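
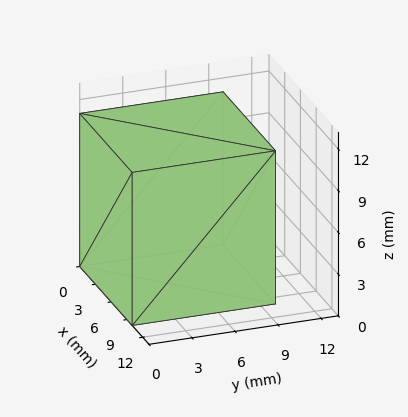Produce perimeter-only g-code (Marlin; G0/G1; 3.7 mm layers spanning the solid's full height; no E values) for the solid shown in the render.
Reading the render: the shape is a rectangular box, roughly 10 × 10 mm footprint and 11 mm tall (dimensions read to the nearest mm from the axis ticks). For the g-code, the solid's height is divided into equal slices at the stated Δz and each level perimeter traced with G1 moves after a G0 lift.

; perimeter-only toolpath
G21 ; units = mm
G90 ; absolute positioning
G28 ; home
; layer 1
G0 Z3.7
G0 X0.0 Y0.0
G1 X10.0 Y0.0
G1 X10.0 Y10.0
G1 X0.0 Y10.0
G1 X0.0 Y0.0
; layer 2
G0 Z7.3
G0 X0.0 Y0.0
G1 X10.0 Y0.0
G1 X10.0 Y10.0
G1 X0.0 Y10.0
G1 X0.0 Y0.0
; layer 3
G0 Z11.0
G0 X0.0 Y0.0
G1 X10.0 Y0.0
G1 X10.0 Y10.0
G1 X0.0 Y10.0
G1 X0.0 Y0.0
M2 ; end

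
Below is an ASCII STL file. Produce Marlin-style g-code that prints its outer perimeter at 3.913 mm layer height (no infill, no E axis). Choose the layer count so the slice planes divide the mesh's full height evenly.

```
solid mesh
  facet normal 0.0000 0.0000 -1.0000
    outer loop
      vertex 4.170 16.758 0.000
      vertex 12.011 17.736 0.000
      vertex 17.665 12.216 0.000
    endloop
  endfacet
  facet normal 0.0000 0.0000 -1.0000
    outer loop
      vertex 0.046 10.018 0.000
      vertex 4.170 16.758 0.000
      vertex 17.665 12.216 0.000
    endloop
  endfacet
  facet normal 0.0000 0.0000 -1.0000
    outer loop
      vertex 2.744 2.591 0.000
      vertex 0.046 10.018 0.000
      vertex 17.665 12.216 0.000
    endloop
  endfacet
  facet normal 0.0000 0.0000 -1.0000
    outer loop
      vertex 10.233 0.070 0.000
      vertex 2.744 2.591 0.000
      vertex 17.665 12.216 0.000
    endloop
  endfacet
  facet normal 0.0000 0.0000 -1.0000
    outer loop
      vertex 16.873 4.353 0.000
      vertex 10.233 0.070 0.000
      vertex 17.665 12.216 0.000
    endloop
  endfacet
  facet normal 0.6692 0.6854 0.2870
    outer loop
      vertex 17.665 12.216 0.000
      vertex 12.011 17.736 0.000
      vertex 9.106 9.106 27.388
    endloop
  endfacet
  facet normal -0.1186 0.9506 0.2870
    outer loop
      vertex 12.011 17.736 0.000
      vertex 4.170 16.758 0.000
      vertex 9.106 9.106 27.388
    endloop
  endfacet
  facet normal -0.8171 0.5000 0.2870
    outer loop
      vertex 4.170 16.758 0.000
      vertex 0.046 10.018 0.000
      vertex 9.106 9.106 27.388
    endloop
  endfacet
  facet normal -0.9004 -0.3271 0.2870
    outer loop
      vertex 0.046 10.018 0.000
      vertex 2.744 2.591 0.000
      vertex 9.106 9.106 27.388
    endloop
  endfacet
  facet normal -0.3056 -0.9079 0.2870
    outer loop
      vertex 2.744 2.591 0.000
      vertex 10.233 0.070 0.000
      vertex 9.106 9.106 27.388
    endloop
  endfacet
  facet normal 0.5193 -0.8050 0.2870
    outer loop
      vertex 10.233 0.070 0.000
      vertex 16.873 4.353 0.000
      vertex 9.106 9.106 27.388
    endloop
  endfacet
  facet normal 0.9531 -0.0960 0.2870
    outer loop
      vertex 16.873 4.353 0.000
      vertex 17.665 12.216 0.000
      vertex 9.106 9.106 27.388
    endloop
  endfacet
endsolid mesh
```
; perimeter-only toolpath
G21 ; units = mm
G90 ; absolute positioning
G28 ; home
; layer 1
G0 Z3.913
G0 X16.442 Y11.772
G1 X11.596 Y16.503
G1 X4.875 Y15.665
G1 X1.340 Y9.888
G1 X3.653 Y3.522
G1 X10.072 Y1.361
G1 X15.763 Y5.032
G1 X16.442 Y11.772
; layer 2
G0 Z7.825
G0 X15.220 Y11.327
G1 X11.181 Y15.270
G1 X5.580 Y14.572
G1 X2.635 Y9.757
G1 X4.562 Y4.452
G1 X9.911 Y2.652
G1 X14.654 Y5.711
G1 X15.220 Y11.327
; layer 3
G0 Z11.738
G0 X13.997 Y10.883
G1 X10.766 Y14.037
G1 X6.285 Y13.479
G1 X3.929 Y9.627
G1 X5.471 Y5.383
G1 X9.750 Y3.943
G1 X13.544 Y6.390
G1 X13.997 Y10.883
; layer 4
G0 Z15.650
G0 X12.774 Y10.439
G1 X10.351 Y12.805
G1 X6.991 Y12.385
G1 X5.223 Y9.497
G1 X6.379 Y6.314
G1 X9.589 Y5.233
G1 X12.435 Y7.069
G1 X12.774 Y10.439
; layer 5
G0 Z19.563
G0 X11.551 Y9.995
G1 X9.936 Y11.572
G1 X7.696 Y11.292
G1 X6.517 Y9.367
G1 X7.288 Y7.245
G1 X9.428 Y6.524
G1 X11.325 Y7.748
G1 X11.551 Y9.995
; layer 6
G0 Z23.475
G0 X10.329 Y9.550
G1 X9.521 Y10.339
G1 X8.401 Y10.199
G1 X7.812 Y9.236
G1 X8.197 Y8.175
G1 X9.267 Y7.815
G1 X10.216 Y8.427
G1 X10.329 Y9.550
M2 ; end

The solid is a regular 7-sided pyramid, base circumscribed radius ≈ 9.11 mm, apex at z ≈ 27.4 mm. Slicing at Δz = 3.913 mm — 7 equal slices spanning the solid's height, so layer i sits at z = i·h/7 — gives 6 non-empty perimeters. Each is a 7-segment closed polygon; G0 lifts to the layer z and rapids to the start vertex, then G1 traces the edges. The cross-section shrinks linearly with z (the slice at the apex is degenerate and omitted).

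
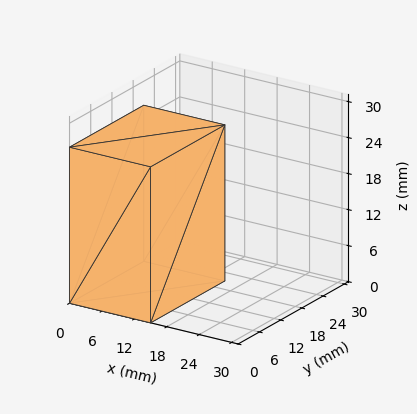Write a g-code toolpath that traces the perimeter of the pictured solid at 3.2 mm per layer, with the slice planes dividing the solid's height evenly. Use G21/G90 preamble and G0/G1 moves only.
Reading the render: the shape is a rectangular box, roughly 15 × 21 mm footprint and 26 mm tall (dimensions read to the nearest mm from the axis ticks). For the g-code, the solid's height is divided into equal slices at the stated Δz and each level perimeter traced with G1 moves after a G0 lift.

; perimeter-only toolpath
G21 ; units = mm
G90 ; absolute positioning
G28 ; home
; layer 1
G0 Z3.2
G0 X0.0 Y0.0
G1 X15.0 Y0.0
G1 X15.0 Y21.0
G1 X0.0 Y21.0
G1 X0.0 Y0.0
; layer 2
G0 Z6.5
G0 X0.0 Y0.0
G1 X15.0 Y0.0
G1 X15.0 Y21.0
G1 X0.0 Y21.0
G1 X0.0 Y0.0
; layer 3
G0 Z9.8
G0 X0.0 Y0.0
G1 X15.0 Y0.0
G1 X15.0 Y21.0
G1 X0.0 Y21.0
G1 X0.0 Y0.0
; layer 4
G0 Z13.0
G0 X0.0 Y0.0
G1 X15.0 Y0.0
G1 X15.0 Y21.0
G1 X0.0 Y21.0
G1 X0.0 Y0.0
; layer 5
G0 Z16.2
G0 X0.0 Y0.0
G1 X15.0 Y0.0
G1 X15.0 Y21.0
G1 X0.0 Y21.0
G1 X0.0 Y0.0
; layer 6
G0 Z19.5
G0 X0.0 Y0.0
G1 X15.0 Y0.0
G1 X15.0 Y21.0
G1 X0.0 Y21.0
G1 X0.0 Y0.0
; layer 7
G0 Z22.8
G0 X0.0 Y0.0
G1 X15.0 Y0.0
G1 X15.0 Y21.0
G1 X0.0 Y21.0
G1 X0.0 Y0.0
; layer 8
G0 Z26.0
G0 X0.0 Y0.0
G1 X15.0 Y0.0
G1 X15.0 Y21.0
G1 X0.0 Y21.0
G1 X0.0 Y0.0
M2 ; end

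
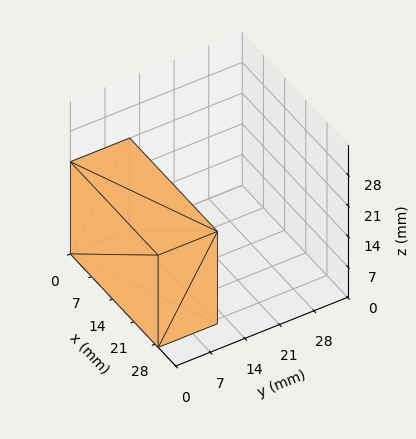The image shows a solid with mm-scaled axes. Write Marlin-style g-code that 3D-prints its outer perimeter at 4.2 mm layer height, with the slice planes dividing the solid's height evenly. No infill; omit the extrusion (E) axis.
Reading the render: the shape is a rectangular box, roughly 29 × 12 mm footprint and 21 mm tall (dimensions read to the nearest mm from the axis ticks). For the g-code, the solid's height is divided into equal slices at the stated Δz and each level perimeter traced with G1 moves after a G0 lift.

; perimeter-only toolpath
G21 ; units = mm
G90 ; absolute positioning
G28 ; home
; layer 1
G0 Z4.2
G0 X0.0 Y0.0
G1 X29.0 Y0.0
G1 X29.0 Y12.0
G1 X0.0 Y12.0
G1 X0.0 Y0.0
; layer 2
G0 Z8.4
G0 X0.0 Y0.0
G1 X29.0 Y0.0
G1 X29.0 Y12.0
G1 X0.0 Y12.0
G1 X0.0 Y0.0
; layer 3
G0 Z12.6
G0 X0.0 Y0.0
G1 X29.0 Y0.0
G1 X29.0 Y12.0
G1 X0.0 Y12.0
G1 X0.0 Y0.0
; layer 4
G0 Z16.8
G0 X0.0 Y0.0
G1 X29.0 Y0.0
G1 X29.0 Y12.0
G1 X0.0 Y12.0
G1 X0.0 Y0.0
; layer 5
G0 Z21.0
G0 X0.0 Y0.0
G1 X29.0 Y0.0
G1 X29.0 Y12.0
G1 X0.0 Y12.0
G1 X0.0 Y0.0
M2 ; end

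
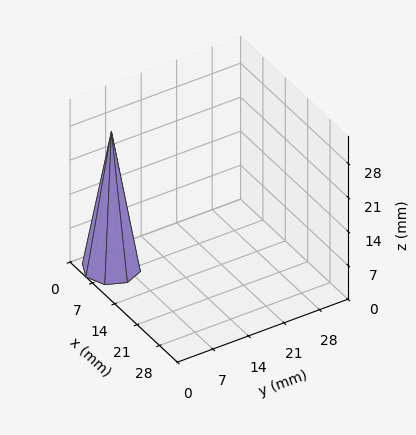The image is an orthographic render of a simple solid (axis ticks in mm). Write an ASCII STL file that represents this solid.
Reading the render: the shape is a regular 8-sided pyramid, base circumscribed radius ≈ 5 mm, apex at z ≈ 28 mm (dimensions read to the nearest mm from the axis ticks). For the STL, each face is triangulated and given an outward normal.

solid part
  facet normal 0.0000 0.0000 -1.0000
    outer loop
      vertex 5.0 10.0 0.0
      vertex 8.5 8.5 0.0
      vertex 10.0 5.0 0.0
    endloop
  endfacet
  facet normal 0.0000 0.0000 -1.0000
    outer loop
      vertex 1.5 8.5 0.0
      vertex 5.0 10.0 0.0
      vertex 10.0 5.0 0.0
    endloop
  endfacet
  facet normal 0.0000 0.0000 -1.0000
    outer loop
      vertex 0.0 5.0 0.0
      vertex 1.5 8.5 0.0
      vertex 10.0 5.0 0.0
    endloop
  endfacet
  facet normal 0.0000 0.0000 -1.0000
    outer loop
      vertex 1.5 1.5 0.0
      vertex 0.0 5.0 0.0
      vertex 10.0 5.0 0.0
    endloop
  endfacet
  facet normal 0.0000 0.0000 -1.0000
    outer loop
      vertex 5.0 0.0 0.0
      vertex 1.5 1.5 0.0
      vertex 10.0 5.0 0.0
    endloop
  endfacet
  facet normal 0.0000 0.0000 -1.0000
    outer loop
      vertex 8.5 1.5 0.0
      vertex 5.0 0.0 0.0
      vertex 10.0 5.0 0.0
    endloop
  endfacet
  facet normal 0.9070 0.3887 0.1620
    outer loop
      vertex 10.0 5.0 0.0
      vertex 8.5 8.5 0.0
      vertex 5.0 5.0 28.0
    endloop
  endfacet
  facet normal 0.3887 0.9070 0.1620
    outer loop
      vertex 8.5 8.5 0.0
      vertex 5.0 10.0 0.0
      vertex 5.0 5.0 28.0
    endloop
  endfacet
  facet normal -0.3887 0.9070 0.1620
    outer loop
      vertex 5.0 10.0 0.0
      vertex 1.5 8.5 0.0
      vertex 5.0 5.0 28.0
    endloop
  endfacet
  facet normal -0.9070 0.3887 0.1620
    outer loop
      vertex 1.5 8.5 0.0
      vertex 0.0 5.0 0.0
      vertex 5.0 5.0 28.0
    endloop
  endfacet
  facet normal -0.9070 -0.3887 0.1620
    outer loop
      vertex 0.0 5.0 0.0
      vertex 1.5 1.5 0.0
      vertex 5.0 5.0 28.0
    endloop
  endfacet
  facet normal -0.3887 -0.9070 0.1620
    outer loop
      vertex 1.5 1.5 0.0
      vertex 5.0 0.0 0.0
      vertex 5.0 5.0 28.0
    endloop
  endfacet
  facet normal 0.3887 -0.9070 0.1620
    outer loop
      vertex 5.0 0.0 0.0
      vertex 8.5 1.5 0.0
      vertex 5.0 5.0 28.0
    endloop
  endfacet
  facet normal 0.9070 -0.3887 0.1620
    outer loop
      vertex 8.5 1.5 0.0
      vertex 10.0 5.0 0.0
      vertex 5.0 5.0 28.0
    endloop
  endfacet
endsolid part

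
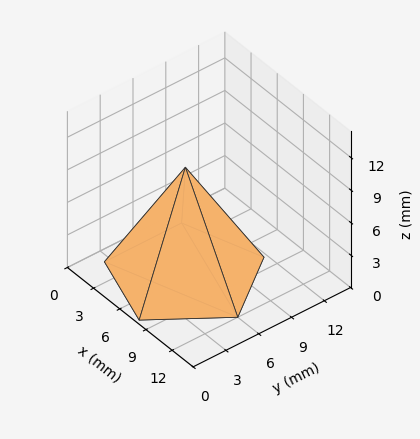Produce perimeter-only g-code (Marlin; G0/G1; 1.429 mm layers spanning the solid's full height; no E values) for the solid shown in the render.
Reading the render: the shape is a regular 5-sided pyramid, base circumscribed radius ≈ 6 mm, apex at z ≈ 10 mm (dimensions read to the nearest mm from the axis ticks). For the g-code, the solid's height is divided into equal slices at the stated Δz and each level perimeter traced with G1 moves after a G0 lift.

; perimeter-only toolpath
G21 ; units = mm
G90 ; absolute positioning
G28 ; home
; layer 1
G0 Z1.429
G0 X11.143 Y6.000
G1 X7.589 Y10.891
G1 X1.839 Y9.023
G1 X1.839 Y2.977
G1 X7.589 Y1.109
G1 X11.143 Y6.000
; layer 2
G0 Z2.857
G0 X10.286 Y6.000
G1 X7.324 Y10.076
G1 X2.533 Y8.519
G1 X2.533 Y3.481
G1 X7.324 Y1.924
G1 X10.286 Y6.000
; layer 3
G0 Z4.286
G0 X9.429 Y6.000
G1 X7.059 Y9.261
G1 X3.226 Y8.015
G1 X3.226 Y3.985
G1 X7.059 Y2.739
G1 X9.429 Y6.000
; layer 4
G0 Z5.714
G0 X8.571 Y6.000
G1 X6.795 Y8.445
G1 X3.920 Y7.512
G1 X3.920 Y4.488
G1 X6.795 Y3.555
G1 X8.571 Y6.000
; layer 5
G0 Z7.143
G0 X7.714 Y6.000
G1 X6.530 Y7.630
G1 X4.613 Y7.008
G1 X4.613 Y4.992
G1 X6.530 Y4.370
G1 X7.714 Y6.000
; layer 6
G0 Z8.571
G0 X6.857 Y6.000
G1 X6.265 Y6.815
G1 X5.307 Y6.504
G1 X5.307 Y5.496
G1 X6.265 Y5.185
G1 X6.857 Y6.000
M2 ; end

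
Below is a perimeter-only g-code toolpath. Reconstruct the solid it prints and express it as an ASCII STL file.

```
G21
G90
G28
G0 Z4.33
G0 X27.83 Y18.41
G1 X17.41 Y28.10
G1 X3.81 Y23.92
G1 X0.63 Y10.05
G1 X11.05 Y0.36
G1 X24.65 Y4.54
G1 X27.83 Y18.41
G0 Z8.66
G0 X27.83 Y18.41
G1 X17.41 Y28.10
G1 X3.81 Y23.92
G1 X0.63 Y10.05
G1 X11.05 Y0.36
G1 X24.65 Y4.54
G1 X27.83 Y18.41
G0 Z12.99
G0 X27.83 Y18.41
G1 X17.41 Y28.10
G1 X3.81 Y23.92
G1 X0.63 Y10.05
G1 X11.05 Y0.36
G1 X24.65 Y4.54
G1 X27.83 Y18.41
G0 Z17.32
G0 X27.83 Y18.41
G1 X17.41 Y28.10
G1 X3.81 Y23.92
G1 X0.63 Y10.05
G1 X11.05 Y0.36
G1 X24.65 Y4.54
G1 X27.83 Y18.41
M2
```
solid part
  facet normal 0.0000 0.0000 -1.0000
    outer loop
      vertex 3.81 23.92 0.00
      vertex 17.41 28.10 0.00
      vertex 27.83 18.41 0.00
    endloop
  endfacet
  facet normal 0.0000 0.0000 -1.0000
    outer loop
      vertex 0.63 10.05 0.00
      vertex 3.81 23.92 0.00
      vertex 27.83 18.41 0.00
    endloop
  endfacet
  facet normal 0.0000 0.0000 -1.0000
    outer loop
      vertex 11.05 0.36 0.00
      vertex 0.63 10.05 0.00
      vertex 27.83 18.41 0.00
    endloop
  endfacet
  facet normal 0.0000 0.0000 -1.0000
    outer loop
      vertex 24.65 4.54 0.00
      vertex 11.05 0.36 0.00
      vertex 27.83 18.41 0.00
    endloop
  endfacet
  facet normal 0.0000 0.0000 1.0000
    outer loop
      vertex 27.83 18.41 17.32
      vertex 17.41 28.10 17.32
      vertex 3.81 23.92 17.32
    endloop
  endfacet
  facet normal 0.0000 0.0000 1.0000
    outer loop
      vertex 27.83 18.41 17.32
      vertex 3.81 23.92 17.32
      vertex 0.63 10.05 17.32
    endloop
  endfacet
  facet normal 0.0000 0.0000 1.0000
    outer loop
      vertex 27.83 18.41 17.32
      vertex 0.63 10.05 17.32
      vertex 11.05 0.36 17.32
    endloop
  endfacet
  facet normal 0.0000 0.0000 1.0000
    outer loop
      vertex 27.83 18.41 17.32
      vertex 11.05 0.36 17.32
      vertex 24.65 4.54 17.32
    endloop
  endfacet
  facet normal 0.6810 0.7323 0.0000
    outer loop
      vertex 27.83 18.41 0.00
      vertex 17.41 28.10 0.00
      vertex 17.41 28.10 17.32
    endloop
  endfacet
  facet normal 0.6810 0.7323 0.0000
    outer loop
      vertex 27.83 18.41 0.00
      vertex 17.41 28.10 17.32
      vertex 27.83 18.41 17.32
    endloop
  endfacet
  facet normal -0.2938 0.9559 0.0000
    outer loop
      vertex 17.41 28.10 0.00
      vertex 3.81 23.92 0.00
      vertex 3.81 23.92 17.32
    endloop
  endfacet
  facet normal -0.2938 0.9559 0.0000
    outer loop
      vertex 17.41 28.10 0.00
      vertex 3.81 23.92 17.32
      vertex 17.41 28.10 17.32
    endloop
  endfacet
  facet normal -0.9747 0.2235 0.0000
    outer loop
      vertex 3.81 23.92 0.00
      vertex 0.63 10.05 0.00
      vertex 0.63 10.05 17.32
    endloop
  endfacet
  facet normal -0.9747 0.2235 0.0000
    outer loop
      vertex 3.81 23.92 0.00
      vertex 0.63 10.05 17.32
      vertex 3.81 23.92 17.32
    endloop
  endfacet
  facet normal -0.6810 -0.7323 0.0000
    outer loop
      vertex 0.63 10.05 0.00
      vertex 11.05 0.36 0.00
      vertex 11.05 0.36 17.32
    endloop
  endfacet
  facet normal -0.6810 -0.7323 0.0000
    outer loop
      vertex 0.63 10.05 0.00
      vertex 11.05 0.36 17.32
      vertex 0.63 10.05 17.32
    endloop
  endfacet
  facet normal 0.2938 -0.9559 0.0000
    outer loop
      vertex 11.05 0.36 0.00
      vertex 24.65 4.54 0.00
      vertex 24.65 4.54 17.32
    endloop
  endfacet
  facet normal 0.2938 -0.9559 0.0000
    outer loop
      vertex 11.05 0.36 0.00
      vertex 24.65 4.54 17.32
      vertex 11.05 0.36 17.32
    endloop
  endfacet
  facet normal 0.9747 -0.2235 0.0000
    outer loop
      vertex 24.65 4.54 0.00
      vertex 27.83 18.41 0.00
      vertex 27.83 18.41 17.32
    endloop
  endfacet
  facet normal 0.9747 -0.2235 0.0000
    outer loop
      vertex 24.65 4.54 0.00
      vertex 27.83 18.41 17.32
      vertex 24.65 4.54 17.32
    endloop
  endfacet
endsolid part

The G0 Z moves step by Δz≈4.33 mm. Every layer's G1 loop is the same polygon, so the solid is a straight extrusion of it from z=0 to z≈17.3. Closing with flat bottom and top caps and triangulating gives 20 facets — a regular 6-sided prism (a cylinder approximated with 6 flat sides), circumscribed radius ≈ 14.2 mm, height ≈ 17.3 mm.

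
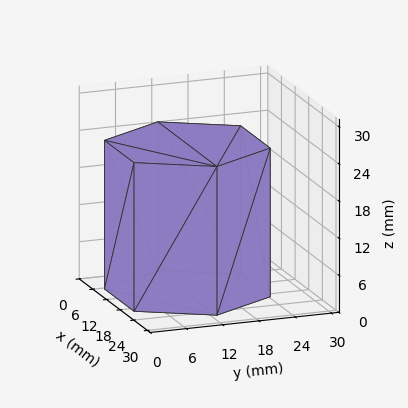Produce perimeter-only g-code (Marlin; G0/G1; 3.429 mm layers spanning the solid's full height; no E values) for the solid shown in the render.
Reading the render: the shape is a regular 6-sided prism (a cylinder approximated with 6 flat sides), circumscribed radius ≈ 13 mm, height ≈ 24 mm (dimensions read to the nearest mm from the axis ticks). For the g-code, the solid's height is divided into equal slices at the stated Δz and each level perimeter traced with G1 moves after a G0 lift.

; perimeter-only toolpath
G21 ; units = mm
G90 ; absolute positioning
G28 ; home
; layer 1
G0 Z3.429
G0 X26.000 Y13.000
G1 X19.500 Y24.258
G1 X6.500 Y24.258
G1 X0.000 Y13.000
G1 X6.500 Y1.742
G1 X19.500 Y1.742
G1 X26.000 Y13.000
; layer 2
G0 Z6.857
G0 X26.000 Y13.000
G1 X19.500 Y24.258
G1 X6.500 Y24.258
G1 X0.000 Y13.000
G1 X6.500 Y1.742
G1 X19.500 Y1.742
G1 X26.000 Y13.000
; layer 3
G0 Z10.286
G0 X26.000 Y13.000
G1 X19.500 Y24.258
G1 X6.500 Y24.258
G1 X0.000 Y13.000
G1 X6.500 Y1.742
G1 X19.500 Y1.742
G1 X26.000 Y13.000
; layer 4
G0 Z13.714
G0 X26.000 Y13.000
G1 X19.500 Y24.258
G1 X6.500 Y24.258
G1 X0.000 Y13.000
G1 X6.500 Y1.742
G1 X19.500 Y1.742
G1 X26.000 Y13.000
; layer 5
G0 Z17.143
G0 X26.000 Y13.000
G1 X19.500 Y24.258
G1 X6.500 Y24.258
G1 X0.000 Y13.000
G1 X6.500 Y1.742
G1 X19.500 Y1.742
G1 X26.000 Y13.000
; layer 6
G0 Z20.571
G0 X26.000 Y13.000
G1 X19.500 Y24.258
G1 X6.500 Y24.258
G1 X0.000 Y13.000
G1 X6.500 Y1.742
G1 X19.500 Y1.742
G1 X26.000 Y13.000
; layer 7
G0 Z24.000
G0 X26.000 Y13.000
G1 X19.500 Y24.258
G1 X6.500 Y24.258
G1 X0.000 Y13.000
G1 X6.500 Y1.742
G1 X19.500 Y1.742
G1 X26.000 Y13.000
M2 ; end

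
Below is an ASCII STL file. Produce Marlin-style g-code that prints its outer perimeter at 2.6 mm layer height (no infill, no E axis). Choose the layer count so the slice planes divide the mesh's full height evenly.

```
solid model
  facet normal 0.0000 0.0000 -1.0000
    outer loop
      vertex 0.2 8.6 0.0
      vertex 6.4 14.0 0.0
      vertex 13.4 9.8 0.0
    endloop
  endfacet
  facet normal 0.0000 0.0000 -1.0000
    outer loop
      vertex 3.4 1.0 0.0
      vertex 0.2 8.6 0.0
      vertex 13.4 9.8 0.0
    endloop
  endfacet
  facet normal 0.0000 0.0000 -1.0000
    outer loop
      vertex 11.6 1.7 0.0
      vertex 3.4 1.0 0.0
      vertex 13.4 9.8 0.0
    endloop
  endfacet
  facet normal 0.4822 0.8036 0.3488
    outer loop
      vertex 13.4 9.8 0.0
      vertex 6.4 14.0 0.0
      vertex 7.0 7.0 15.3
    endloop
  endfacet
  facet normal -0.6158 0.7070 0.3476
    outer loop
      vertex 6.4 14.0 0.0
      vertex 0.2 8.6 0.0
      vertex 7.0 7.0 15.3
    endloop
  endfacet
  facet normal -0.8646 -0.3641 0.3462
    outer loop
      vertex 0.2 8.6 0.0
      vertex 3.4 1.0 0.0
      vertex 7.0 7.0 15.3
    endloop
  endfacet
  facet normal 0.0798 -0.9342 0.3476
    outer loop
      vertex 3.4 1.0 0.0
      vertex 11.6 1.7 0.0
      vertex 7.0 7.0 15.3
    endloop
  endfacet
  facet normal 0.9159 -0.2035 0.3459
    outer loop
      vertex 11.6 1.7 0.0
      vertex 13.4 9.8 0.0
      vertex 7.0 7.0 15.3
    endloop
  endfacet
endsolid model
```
; perimeter-only toolpath
G21 ; units = mm
G90 ; absolute positioning
G28 ; home
; layer 1
G0 Z2.6
G0 X12.3 Y9.3
G1 X6.5 Y12.8
G1 X1.3 Y8.3
G1 X4.0 Y2.0
G1 X10.8 Y2.6
G1 X12.3 Y9.3
; layer 2
G0 Z5.1
G0 X11.3 Y8.9
G1 X6.6 Y11.7
G1 X2.5 Y8.1
G1 X4.6 Y3.0
G1 X10.1 Y3.5
G1 X11.3 Y8.9
; layer 3
G0 Z7.7
G0 X10.2 Y8.4
G1 X6.7 Y10.5
G1 X3.6 Y7.8
G1 X5.2 Y4.0
G1 X9.3 Y4.3
G1 X10.2 Y8.4
; layer 4
G0 Z10.2
G0 X9.1 Y7.9
G1 X6.8 Y9.3
G1 X4.7 Y7.5
G1 X5.8 Y5.0
G1 X8.5 Y5.2
G1 X9.1 Y7.9
; layer 5
G0 Z12.8
G0 X8.1 Y7.5
G1 X6.9 Y8.2
G1 X5.9 Y7.3
G1 X6.4 Y6.0
G1 X7.8 Y6.1
G1 X8.1 Y7.5
M2 ; end

The solid is a regular 5-sided pyramid, base circumscribed radius ≈ 7 mm, apex at z ≈ 15.3 mm. Slicing at Δz = 2.6 mm — 6 equal slices spanning the solid's height, so layer i sits at z = i·h/6 — gives 5 non-empty perimeters. Each is a 5-segment closed polygon; G0 lifts to the layer z and rapids to the start vertex, then G1 traces the edges. The cross-section shrinks linearly with z (the slice at the apex is degenerate and omitted).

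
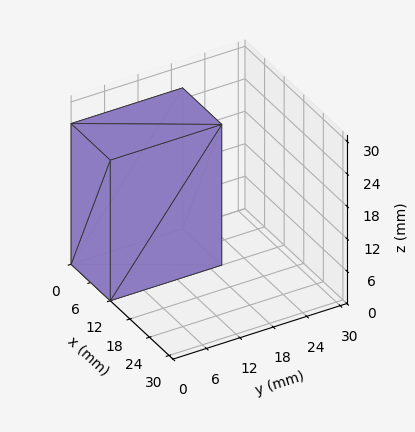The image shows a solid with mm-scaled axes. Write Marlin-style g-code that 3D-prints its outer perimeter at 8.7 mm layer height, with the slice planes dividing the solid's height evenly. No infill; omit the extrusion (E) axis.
Reading the render: the shape is a rectangular box, roughly 12 × 20 mm footprint and 26 mm tall (dimensions read to the nearest mm from the axis ticks). For the g-code, the solid's height is divided into equal slices at the stated Δz and each level perimeter traced with G1 moves after a G0 lift.

; perimeter-only toolpath
G21 ; units = mm
G90 ; absolute positioning
G28 ; home
; layer 1
G0 Z8.7
G0 X0.0 Y0.0
G1 X12.0 Y0.0
G1 X12.0 Y20.0
G1 X0.0 Y20.0
G1 X0.0 Y0.0
; layer 2
G0 Z17.3
G0 X0.0 Y0.0
G1 X12.0 Y0.0
G1 X12.0 Y20.0
G1 X0.0 Y20.0
G1 X0.0 Y0.0
; layer 3
G0 Z26.0
G0 X0.0 Y0.0
G1 X12.0 Y0.0
G1 X12.0 Y20.0
G1 X0.0 Y20.0
G1 X0.0 Y0.0
M2 ; end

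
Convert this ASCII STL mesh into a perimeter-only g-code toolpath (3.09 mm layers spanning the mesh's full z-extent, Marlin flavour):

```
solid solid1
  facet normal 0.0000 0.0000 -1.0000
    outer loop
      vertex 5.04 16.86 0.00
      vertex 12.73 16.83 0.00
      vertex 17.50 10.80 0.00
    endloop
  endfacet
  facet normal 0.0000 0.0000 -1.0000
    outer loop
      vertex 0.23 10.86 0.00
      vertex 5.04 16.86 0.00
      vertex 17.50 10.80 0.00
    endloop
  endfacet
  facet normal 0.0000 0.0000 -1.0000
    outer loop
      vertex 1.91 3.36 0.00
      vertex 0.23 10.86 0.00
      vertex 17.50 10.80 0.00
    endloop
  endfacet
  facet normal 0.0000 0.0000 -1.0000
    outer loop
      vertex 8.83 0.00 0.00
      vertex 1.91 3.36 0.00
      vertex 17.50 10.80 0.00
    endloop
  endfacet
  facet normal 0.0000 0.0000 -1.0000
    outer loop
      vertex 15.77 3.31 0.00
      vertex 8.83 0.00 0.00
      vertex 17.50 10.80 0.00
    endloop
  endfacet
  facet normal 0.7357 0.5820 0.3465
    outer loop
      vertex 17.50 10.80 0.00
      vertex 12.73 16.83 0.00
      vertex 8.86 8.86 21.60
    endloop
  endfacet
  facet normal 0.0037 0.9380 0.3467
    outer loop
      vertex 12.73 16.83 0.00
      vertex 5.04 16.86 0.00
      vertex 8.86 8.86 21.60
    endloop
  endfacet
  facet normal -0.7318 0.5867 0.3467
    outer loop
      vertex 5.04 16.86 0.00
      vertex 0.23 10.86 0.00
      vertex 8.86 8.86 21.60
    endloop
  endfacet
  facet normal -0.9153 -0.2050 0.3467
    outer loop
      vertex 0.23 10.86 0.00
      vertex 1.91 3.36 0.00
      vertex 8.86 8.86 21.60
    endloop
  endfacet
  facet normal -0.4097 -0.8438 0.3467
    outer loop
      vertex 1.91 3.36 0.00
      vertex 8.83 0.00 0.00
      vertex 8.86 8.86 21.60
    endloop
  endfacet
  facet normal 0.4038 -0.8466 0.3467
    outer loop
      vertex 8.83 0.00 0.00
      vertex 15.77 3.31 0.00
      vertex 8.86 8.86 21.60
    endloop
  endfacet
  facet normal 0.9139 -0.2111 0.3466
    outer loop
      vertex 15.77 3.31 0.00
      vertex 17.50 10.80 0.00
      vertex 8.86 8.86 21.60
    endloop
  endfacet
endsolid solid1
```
; perimeter-only toolpath
G21 ; units = mm
G90 ; absolute positioning
G28 ; home
; layer 1
G0 Z3.09
G0 X16.27 Y10.52
G1 X12.18 Y15.69
G1 X5.59 Y15.72
G1 X1.46 Y10.57
G1 X2.90 Y4.15
G1 X8.83 Y1.27
G1 X14.78 Y4.10
G1 X16.27 Y10.52
; layer 2
G0 Z6.17
G0 X15.03 Y10.25
G1 X11.62 Y14.55
G1 X6.13 Y14.57
G1 X2.70 Y10.29
G1 X3.90 Y4.93
G1 X8.84 Y2.53
G1 X13.80 Y4.90
G1 X15.03 Y10.25
; layer 3
G0 Z9.26
G0 X13.80 Y9.97
G1 X11.07 Y13.41
G1 X6.68 Y13.43
G1 X3.93 Y10.00
G1 X4.89 Y5.72
G1 X8.84 Y3.80
G1 X12.81 Y5.69
G1 X13.80 Y9.97
; layer 4
G0 Z12.34
G0 X12.56 Y9.69
G1 X10.52 Y12.28
G1 X7.22 Y12.29
G1 X5.16 Y9.72
G1 X5.88 Y6.50
G1 X8.85 Y5.06
G1 X11.82 Y6.48
G1 X12.56 Y9.69
; layer 5
G0 Z15.43
G0 X11.33 Y9.41
G1 X9.97 Y11.14
G1 X7.77 Y11.15
G1 X6.39 Y9.43
G1 X6.87 Y7.29
G1 X8.85 Y6.33
G1 X10.83 Y7.27
G1 X11.33 Y9.41
; layer 6
G0 Z18.51
G0 X10.09 Y9.14
G1 X9.41 Y10.00
G1 X8.31 Y10.00
G1 X7.63 Y9.15
G1 X7.87 Y8.07
G1 X8.86 Y7.59
G1 X9.85 Y8.07
G1 X10.09 Y9.14
M2 ; end

The solid is a regular 7-sided pyramid, base circumscribed radius ≈ 8.86 mm, apex at z ≈ 21.6 mm. Slicing at Δz = 3.09 mm — 7 equal slices spanning the solid's height, so layer i sits at z = i·h/7 — gives 6 non-empty perimeters. Each is a 7-segment closed polygon; G0 lifts to the layer z and rapids to the start vertex, then G1 traces the edges. The cross-section shrinks linearly with z (the slice at the apex is degenerate and omitted).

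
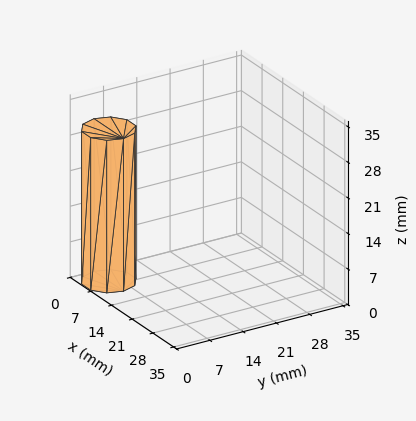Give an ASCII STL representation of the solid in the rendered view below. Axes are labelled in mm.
Reading the render: the shape is a regular 10-sided prism (a cylinder approximated with 10 flat sides), circumscribed radius ≈ 5 mm, height ≈ 30 mm (dimensions read to the nearest mm from the axis ticks). For the STL, each face is triangulated and given an outward normal.

solid part
  facet normal 0.0000 0.0000 -1.0000
    outer loop
      vertex 6.545 9.755 0.000
      vertex 9.045 7.939 0.000
      vertex 10.000 5.000 0.000
    endloop
  endfacet
  facet normal 0.0000 0.0000 -1.0000
    outer loop
      vertex 3.455 9.755 0.000
      vertex 6.545 9.755 0.000
      vertex 10.000 5.000 0.000
    endloop
  endfacet
  facet normal 0.0000 0.0000 -1.0000
    outer loop
      vertex 0.955 7.939 0.000
      vertex 3.455 9.755 0.000
      vertex 10.000 5.000 0.000
    endloop
  endfacet
  facet normal 0.0000 0.0000 -1.0000
    outer loop
      vertex 0.000 5.000 0.000
      vertex 0.955 7.939 0.000
      vertex 10.000 5.000 0.000
    endloop
  endfacet
  facet normal 0.0000 0.0000 -1.0000
    outer loop
      vertex 0.955 2.061 0.000
      vertex 0.000 5.000 0.000
      vertex 10.000 5.000 0.000
    endloop
  endfacet
  facet normal 0.0000 0.0000 -1.0000
    outer loop
      vertex 3.455 0.245 0.000
      vertex 0.955 2.061 0.000
      vertex 10.000 5.000 0.000
    endloop
  endfacet
  facet normal 0.0000 0.0000 -1.0000
    outer loop
      vertex 6.545 0.245 0.000
      vertex 3.455 0.245 0.000
      vertex 10.000 5.000 0.000
    endloop
  endfacet
  facet normal 0.0000 0.0000 -1.0000
    outer loop
      vertex 9.045 2.061 0.000
      vertex 6.545 0.245 0.000
      vertex 10.000 5.000 0.000
    endloop
  endfacet
  facet normal 0.0000 0.0000 1.0000
    outer loop
      vertex 10.000 5.000 30.000
      vertex 9.045 7.939 30.000
      vertex 6.545 9.755 30.000
    endloop
  endfacet
  facet normal 0.0000 0.0000 1.0000
    outer loop
      vertex 10.000 5.000 30.000
      vertex 6.545 9.755 30.000
      vertex 3.455 9.755 30.000
    endloop
  endfacet
  facet normal 0.0000 0.0000 1.0000
    outer loop
      vertex 10.000 5.000 30.000
      vertex 3.455 9.755 30.000
      vertex 0.955 7.939 30.000
    endloop
  endfacet
  facet normal 0.0000 0.0000 1.0000
    outer loop
      vertex 10.000 5.000 30.000
      vertex 0.955 7.939 30.000
      vertex 0.000 5.000 30.000
    endloop
  endfacet
  facet normal 0.0000 0.0000 1.0000
    outer loop
      vertex 10.000 5.000 30.000
      vertex 0.000 5.000 30.000
      vertex 0.955 2.061 30.000
    endloop
  endfacet
  facet normal 0.0000 0.0000 1.0000
    outer loop
      vertex 10.000 5.000 30.000
      vertex 0.955 2.061 30.000
      vertex 3.455 0.245 30.000
    endloop
  endfacet
  facet normal 0.0000 0.0000 1.0000
    outer loop
      vertex 10.000 5.000 30.000
      vertex 3.455 0.245 30.000
      vertex 6.545 0.245 30.000
    endloop
  endfacet
  facet normal 0.0000 0.0000 1.0000
    outer loop
      vertex 10.000 5.000 30.000
      vertex 6.545 0.245 30.000
      vertex 9.045 2.061 30.000
    endloop
  endfacet
  facet normal 0.9511 0.3090 0.0000
    outer loop
      vertex 10.000 5.000 0.000
      vertex 9.045 7.939 0.000
      vertex 9.045 7.939 30.000
    endloop
  endfacet
  facet normal 0.9511 0.3090 0.0000
    outer loop
      vertex 10.000 5.000 0.000
      vertex 9.045 7.939 30.000
      vertex 10.000 5.000 30.000
    endloop
  endfacet
  facet normal 0.5877 0.8091 0.0000
    outer loop
      vertex 9.045 7.939 0.000
      vertex 6.545 9.755 0.000
      vertex 6.545 9.755 30.000
    endloop
  endfacet
  facet normal 0.5877 0.8091 0.0000
    outer loop
      vertex 9.045 7.939 0.000
      vertex 6.545 9.755 30.000
      vertex 9.045 7.939 30.000
    endloop
  endfacet
  facet normal 0.0000 1.0000 0.0000
    outer loop
      vertex 6.545 9.755 0.000
      vertex 3.455 9.755 0.000
      vertex 3.455 9.755 30.000
    endloop
  endfacet
  facet normal 0.0000 1.0000 0.0000
    outer loop
      vertex 6.545 9.755 0.000
      vertex 3.455 9.755 30.000
      vertex 6.545 9.755 30.000
    endloop
  endfacet
  facet normal -0.5877 0.8091 0.0000
    outer loop
      vertex 3.455 9.755 0.000
      vertex 0.955 7.939 0.000
      vertex 0.955 7.939 30.000
    endloop
  endfacet
  facet normal -0.5877 0.8091 0.0000
    outer loop
      vertex 3.455 9.755 0.000
      vertex 0.955 7.939 30.000
      vertex 3.455 9.755 30.000
    endloop
  endfacet
  facet normal -0.9511 0.3090 0.0000
    outer loop
      vertex 0.955 7.939 0.000
      vertex 0.000 5.000 0.000
      vertex 0.000 5.000 30.000
    endloop
  endfacet
  facet normal -0.9511 0.3090 0.0000
    outer loop
      vertex 0.955 7.939 0.000
      vertex 0.000 5.000 30.000
      vertex 0.955 7.939 30.000
    endloop
  endfacet
  facet normal -0.9511 -0.3090 0.0000
    outer loop
      vertex 0.000 5.000 0.000
      vertex 0.955 2.061 0.000
      vertex 0.955 2.061 30.000
    endloop
  endfacet
  facet normal -0.9511 -0.3090 0.0000
    outer loop
      vertex 0.000 5.000 0.000
      vertex 0.955 2.061 30.000
      vertex 0.000 5.000 30.000
    endloop
  endfacet
  facet normal -0.5877 -0.8091 0.0000
    outer loop
      vertex 0.955 2.061 0.000
      vertex 3.455 0.245 0.000
      vertex 3.455 0.245 30.000
    endloop
  endfacet
  facet normal -0.5877 -0.8091 0.0000
    outer loop
      vertex 0.955 2.061 0.000
      vertex 3.455 0.245 30.000
      vertex 0.955 2.061 30.000
    endloop
  endfacet
  facet normal 0.0000 -1.0000 0.0000
    outer loop
      vertex 3.455 0.245 0.000
      vertex 6.545 0.245 0.000
      vertex 6.545 0.245 30.000
    endloop
  endfacet
  facet normal 0.0000 -1.0000 0.0000
    outer loop
      vertex 3.455 0.245 0.000
      vertex 6.545 0.245 30.000
      vertex 3.455 0.245 30.000
    endloop
  endfacet
  facet normal 0.5877 -0.8091 0.0000
    outer loop
      vertex 6.545 0.245 0.000
      vertex 9.045 2.061 0.000
      vertex 9.045 2.061 30.000
    endloop
  endfacet
  facet normal 0.5877 -0.8091 0.0000
    outer loop
      vertex 6.545 0.245 0.000
      vertex 9.045 2.061 30.000
      vertex 6.545 0.245 30.000
    endloop
  endfacet
  facet normal 0.9511 -0.3090 0.0000
    outer loop
      vertex 9.045 2.061 0.000
      vertex 10.000 5.000 0.000
      vertex 10.000 5.000 30.000
    endloop
  endfacet
  facet normal 0.9511 -0.3090 0.0000
    outer loop
      vertex 9.045 2.061 0.000
      vertex 10.000 5.000 30.000
      vertex 9.045 2.061 30.000
    endloop
  endfacet
endsolid part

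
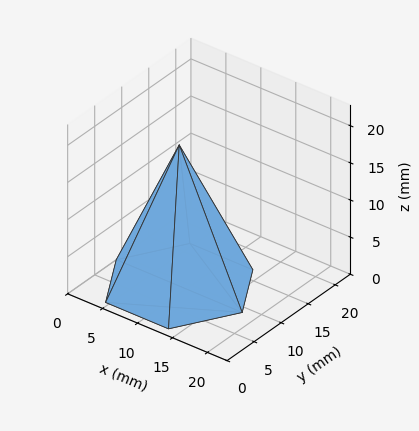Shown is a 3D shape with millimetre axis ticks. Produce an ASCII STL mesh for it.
Reading the render: the shape is a regular 6-sided pyramid, base circumscribed radius ≈ 9 mm, apex at z ≈ 19 mm (dimensions read to the nearest mm from the axis ticks). For the STL, each face is triangulated and given an outward normal.

solid part
  facet normal 0.0000 0.0000 -1.0000
    outer loop
      vertex 4.500 16.794 0.000
      vertex 13.500 16.794 0.000
      vertex 18.000 9.000 0.000
    endloop
  endfacet
  facet normal 0.0000 0.0000 -1.0000
    outer loop
      vertex 0.000 9.000 0.000
      vertex 4.500 16.794 0.000
      vertex 18.000 9.000 0.000
    endloop
  endfacet
  facet normal 0.0000 0.0000 -1.0000
    outer loop
      vertex 4.500 1.206 0.000
      vertex 0.000 9.000 0.000
      vertex 18.000 9.000 0.000
    endloop
  endfacet
  facet normal 0.0000 0.0000 -1.0000
    outer loop
      vertex 13.500 1.206 0.000
      vertex 4.500 1.206 0.000
      vertex 18.000 9.000 0.000
    endloop
  endfacet
  facet normal 0.8012 0.4626 0.3795
    outer loop
      vertex 18.000 9.000 0.000
      vertex 13.500 16.794 0.000
      vertex 9.000 9.000 19.000
    endloop
  endfacet
  facet normal 0.0000 0.9252 0.3795
    outer loop
      vertex 13.500 16.794 0.000
      vertex 4.500 16.794 0.000
      vertex 9.000 9.000 19.000
    endloop
  endfacet
  facet normal -0.8012 0.4626 0.3795
    outer loop
      vertex 4.500 16.794 0.000
      vertex 0.000 9.000 0.000
      vertex 9.000 9.000 19.000
    endloop
  endfacet
  facet normal -0.8012 -0.4626 0.3795
    outer loop
      vertex 0.000 9.000 0.000
      vertex 4.500 1.206 0.000
      vertex 9.000 9.000 19.000
    endloop
  endfacet
  facet normal 0.0000 -0.9252 0.3795
    outer loop
      vertex 4.500 1.206 0.000
      vertex 13.500 1.206 0.000
      vertex 9.000 9.000 19.000
    endloop
  endfacet
  facet normal 0.8012 -0.4626 0.3795
    outer loop
      vertex 13.500 1.206 0.000
      vertex 18.000 9.000 0.000
      vertex 9.000 9.000 19.000
    endloop
  endfacet
endsolid part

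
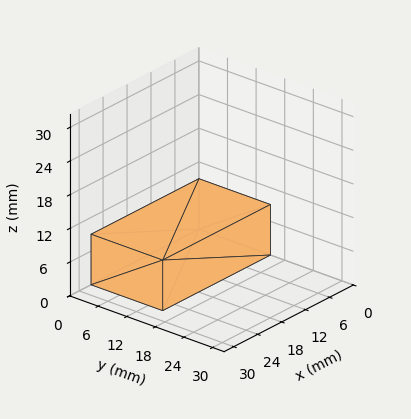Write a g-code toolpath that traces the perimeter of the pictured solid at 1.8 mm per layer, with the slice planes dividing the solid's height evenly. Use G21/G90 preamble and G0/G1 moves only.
Reading the render: the shape is a rectangular box, roughly 27 × 15 mm footprint and 9 mm tall (dimensions read to the nearest mm from the axis ticks). For the g-code, the solid's height is divided into equal slices at the stated Δz and each level perimeter traced with G1 moves after a G0 lift.

; perimeter-only toolpath
G21 ; units = mm
G90 ; absolute positioning
G28 ; home
; layer 1
G0 Z1.8
G0 X0.0 Y0.0
G1 X27.0 Y0.0
G1 X27.0 Y15.0
G1 X0.0 Y15.0
G1 X0.0 Y0.0
; layer 2
G0 Z3.6
G0 X0.0 Y0.0
G1 X27.0 Y0.0
G1 X27.0 Y15.0
G1 X0.0 Y15.0
G1 X0.0 Y0.0
; layer 3
G0 Z5.4
G0 X0.0 Y0.0
G1 X27.0 Y0.0
G1 X27.0 Y15.0
G1 X0.0 Y15.0
G1 X0.0 Y0.0
; layer 4
G0 Z7.2
G0 X0.0 Y0.0
G1 X27.0 Y0.0
G1 X27.0 Y15.0
G1 X0.0 Y15.0
G1 X0.0 Y0.0
; layer 5
G0 Z9.0
G0 X0.0 Y0.0
G1 X27.0 Y0.0
G1 X27.0 Y15.0
G1 X0.0 Y15.0
G1 X0.0 Y0.0
M2 ; end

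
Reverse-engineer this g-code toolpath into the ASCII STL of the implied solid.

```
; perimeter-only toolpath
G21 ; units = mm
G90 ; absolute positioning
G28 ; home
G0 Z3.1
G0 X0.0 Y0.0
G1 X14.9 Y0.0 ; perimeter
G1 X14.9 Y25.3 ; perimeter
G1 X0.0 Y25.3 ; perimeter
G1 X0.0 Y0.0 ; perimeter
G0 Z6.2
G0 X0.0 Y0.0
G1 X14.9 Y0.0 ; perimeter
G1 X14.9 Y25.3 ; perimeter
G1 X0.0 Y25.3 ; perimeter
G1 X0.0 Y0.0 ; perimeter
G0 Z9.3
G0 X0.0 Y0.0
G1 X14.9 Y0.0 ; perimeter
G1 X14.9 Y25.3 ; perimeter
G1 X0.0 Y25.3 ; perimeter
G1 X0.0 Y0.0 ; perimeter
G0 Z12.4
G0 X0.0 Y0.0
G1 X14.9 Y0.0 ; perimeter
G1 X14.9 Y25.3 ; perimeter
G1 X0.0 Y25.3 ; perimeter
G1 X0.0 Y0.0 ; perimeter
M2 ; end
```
solid part
  facet normal 0.0000 0.0000 -1.0000
    outer loop
      vertex 14.9 25.3 0.0
      vertex 14.9 0.0 0.0
      vertex 0.0 0.0 0.0
    endloop
  endfacet
  facet normal 0.0000 0.0000 -1.0000
    outer loop
      vertex 0.0 25.3 0.0
      vertex 14.9 25.3 0.0
      vertex 0.0 0.0 0.0
    endloop
  endfacet
  facet normal 0.0000 0.0000 1.0000
    outer loop
      vertex 0.0 0.0 12.4
      vertex 14.9 0.0 12.4
      vertex 14.9 25.3 12.4
    endloop
  endfacet
  facet normal 0.0000 0.0000 1.0000
    outer loop
      vertex 0.0 0.0 12.4
      vertex 14.9 25.3 12.4
      vertex 0.0 25.3 12.4
    endloop
  endfacet
  facet normal 0.0000 -1.0000 0.0000
    outer loop
      vertex 0.0 0.0 0.0
      vertex 14.9 0.0 0.0
      vertex 14.9 0.0 12.4
    endloop
  endfacet
  facet normal 0.0000 -1.0000 0.0000
    outer loop
      vertex 0.0 0.0 0.0
      vertex 14.9 0.0 12.4
      vertex 0.0 0.0 12.4
    endloop
  endfacet
  facet normal 0.0000 1.0000 0.0000
    outer loop
      vertex 14.9 25.3 12.4
      vertex 14.9 25.3 0.0
      vertex 0.0 25.3 0.0
    endloop
  endfacet
  facet normal 0.0000 1.0000 0.0000
    outer loop
      vertex 0.0 25.3 12.4
      vertex 14.9 25.3 12.4
      vertex 0.0 25.3 0.0
    endloop
  endfacet
  facet normal -1.0000 0.0000 0.0000
    outer loop
      vertex 0.0 25.3 12.4
      vertex 0.0 25.3 0.0
      vertex 0.0 0.0 0.0
    endloop
  endfacet
  facet normal -1.0000 0.0000 0.0000
    outer loop
      vertex 0.0 0.0 12.4
      vertex 0.0 25.3 12.4
      vertex 0.0 0.0 0.0
    endloop
  endfacet
  facet normal 1.0000 0.0000 0.0000
    outer loop
      vertex 14.9 0.0 0.0
      vertex 14.9 25.3 0.0
      vertex 14.9 25.3 12.4
    endloop
  endfacet
  facet normal 1.0000 0.0000 0.0000
    outer loop
      vertex 14.9 0.0 0.0
      vertex 14.9 25.3 12.4
      vertex 14.9 0.0 12.4
    endloop
  endfacet
endsolid part

The G0 Z moves step by Δz≈3.1 mm. Every layer's G1 loop is the same polygon, so the solid is a straight extrusion of it from z=0 to z≈12.4. Closing with flat bottom and top caps and triangulating gives 12 facets — a rectangular box, roughly 14.9 × 25.3 mm footprint and 12.4 mm tall.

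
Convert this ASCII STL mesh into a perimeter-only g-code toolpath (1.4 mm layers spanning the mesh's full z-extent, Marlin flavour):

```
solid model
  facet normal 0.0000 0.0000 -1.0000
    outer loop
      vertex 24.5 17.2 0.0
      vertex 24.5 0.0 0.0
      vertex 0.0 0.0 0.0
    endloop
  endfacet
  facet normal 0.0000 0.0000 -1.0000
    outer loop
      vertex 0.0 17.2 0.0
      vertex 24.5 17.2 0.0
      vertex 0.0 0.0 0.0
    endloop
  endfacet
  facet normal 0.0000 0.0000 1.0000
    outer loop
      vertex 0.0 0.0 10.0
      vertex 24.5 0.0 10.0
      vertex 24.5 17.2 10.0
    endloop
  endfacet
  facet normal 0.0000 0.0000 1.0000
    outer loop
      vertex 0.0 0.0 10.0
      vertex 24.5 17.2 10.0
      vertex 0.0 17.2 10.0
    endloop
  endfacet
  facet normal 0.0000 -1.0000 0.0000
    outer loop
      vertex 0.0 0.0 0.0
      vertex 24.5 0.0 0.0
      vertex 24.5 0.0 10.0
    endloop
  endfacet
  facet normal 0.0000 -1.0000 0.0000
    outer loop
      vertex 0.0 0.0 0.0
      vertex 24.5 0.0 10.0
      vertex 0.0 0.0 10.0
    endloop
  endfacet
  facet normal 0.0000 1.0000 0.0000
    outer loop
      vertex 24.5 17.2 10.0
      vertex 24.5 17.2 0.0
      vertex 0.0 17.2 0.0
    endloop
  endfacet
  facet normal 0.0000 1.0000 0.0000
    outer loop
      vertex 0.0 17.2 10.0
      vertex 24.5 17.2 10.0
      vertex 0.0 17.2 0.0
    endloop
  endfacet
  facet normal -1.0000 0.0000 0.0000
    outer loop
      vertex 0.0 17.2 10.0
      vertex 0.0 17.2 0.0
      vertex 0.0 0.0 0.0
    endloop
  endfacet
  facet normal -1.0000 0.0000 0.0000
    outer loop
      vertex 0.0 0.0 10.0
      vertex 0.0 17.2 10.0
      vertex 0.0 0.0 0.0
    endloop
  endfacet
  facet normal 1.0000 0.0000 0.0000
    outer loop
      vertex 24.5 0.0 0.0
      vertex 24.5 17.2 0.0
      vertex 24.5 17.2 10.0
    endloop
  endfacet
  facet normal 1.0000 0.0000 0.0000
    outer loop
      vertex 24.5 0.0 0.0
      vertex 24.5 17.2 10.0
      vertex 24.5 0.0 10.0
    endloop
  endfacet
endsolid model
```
; perimeter-only toolpath
G21 ; units = mm
G90 ; absolute positioning
G28 ; home
; layer 1
G0 Z1.4
G0 X0.0 Y0.0
G1 X24.5 Y0.0
G1 X24.5 Y17.2
G1 X0.0 Y17.2
G1 X0.0 Y0.0
; layer 2
G0 Z2.9
G0 X0.0 Y0.0
G1 X24.5 Y0.0
G1 X24.5 Y17.2
G1 X0.0 Y17.2
G1 X0.0 Y0.0
; layer 3
G0 Z4.3
G0 X0.0 Y0.0
G1 X24.5 Y0.0
G1 X24.5 Y17.2
G1 X0.0 Y17.2
G1 X0.0 Y0.0
; layer 4
G0 Z5.7
G0 X0.0 Y0.0
G1 X24.5 Y0.0
G1 X24.5 Y17.2
G1 X0.0 Y17.2
G1 X0.0 Y0.0
; layer 5
G0 Z7.1
G0 X0.0 Y0.0
G1 X24.5 Y0.0
G1 X24.5 Y17.2
G1 X0.0 Y17.2
G1 X0.0 Y0.0
; layer 6
G0 Z8.6
G0 X0.0 Y0.0
G1 X24.5 Y0.0
G1 X24.5 Y17.2
G1 X0.0 Y17.2
G1 X0.0 Y0.0
; layer 7
G0 Z10.0
G0 X0.0 Y0.0
G1 X24.5 Y0.0
G1 X24.5 Y17.2
G1 X0.0 Y17.2
G1 X0.0 Y0.0
M2 ; end

The solid is a rectangular box, roughly 24.5 × 17.2 mm footprint and 10 mm tall. Slicing at Δz = 1.4 mm — 7 equal slices spanning the solid's height, so layer i sits at z = i·h/7 — gives 7 non-empty perimeters. Each is a 4-segment closed polygon; G0 lifts to the layer z and rapids to the start vertex, then G1 traces the edges.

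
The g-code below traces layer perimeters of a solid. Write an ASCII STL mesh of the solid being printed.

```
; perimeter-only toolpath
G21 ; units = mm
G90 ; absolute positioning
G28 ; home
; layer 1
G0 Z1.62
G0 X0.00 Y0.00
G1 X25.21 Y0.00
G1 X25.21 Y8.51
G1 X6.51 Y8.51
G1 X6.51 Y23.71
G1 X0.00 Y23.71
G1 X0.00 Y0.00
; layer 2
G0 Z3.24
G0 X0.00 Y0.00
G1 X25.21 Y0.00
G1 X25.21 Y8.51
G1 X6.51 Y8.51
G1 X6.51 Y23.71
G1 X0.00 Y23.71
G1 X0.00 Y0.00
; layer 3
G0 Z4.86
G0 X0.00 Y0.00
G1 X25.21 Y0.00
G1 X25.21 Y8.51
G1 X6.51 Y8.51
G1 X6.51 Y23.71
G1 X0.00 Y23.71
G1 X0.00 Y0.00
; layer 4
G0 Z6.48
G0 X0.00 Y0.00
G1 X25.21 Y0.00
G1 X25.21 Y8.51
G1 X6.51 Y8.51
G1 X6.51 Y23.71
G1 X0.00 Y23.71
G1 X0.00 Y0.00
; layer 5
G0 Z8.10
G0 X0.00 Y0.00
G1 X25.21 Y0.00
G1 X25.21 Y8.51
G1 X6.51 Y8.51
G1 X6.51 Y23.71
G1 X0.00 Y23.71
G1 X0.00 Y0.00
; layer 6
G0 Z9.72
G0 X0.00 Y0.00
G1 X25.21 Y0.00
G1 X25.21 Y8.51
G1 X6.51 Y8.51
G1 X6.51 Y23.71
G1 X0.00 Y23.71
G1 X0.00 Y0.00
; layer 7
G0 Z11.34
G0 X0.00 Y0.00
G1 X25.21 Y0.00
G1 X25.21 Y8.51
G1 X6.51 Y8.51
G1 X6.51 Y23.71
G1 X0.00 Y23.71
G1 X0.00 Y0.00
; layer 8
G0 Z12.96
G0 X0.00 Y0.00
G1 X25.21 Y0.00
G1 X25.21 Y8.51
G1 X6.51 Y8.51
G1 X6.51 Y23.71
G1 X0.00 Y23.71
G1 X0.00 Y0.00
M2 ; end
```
solid part
  facet normal 0.0000 0.0000 -1.0000
    outer loop
      vertex 25.21 8.51 0.00
      vertex 25.21 0.00 0.00
      vertex 0.00 0.00 0.00
    endloop
  endfacet
  facet normal 0.0000 0.0000 -1.0000
    outer loop
      vertex 6.51 8.51 0.00
      vertex 25.21 8.51 0.00
      vertex 0.00 0.00 0.00
    endloop
  endfacet
  facet normal 0.0000 0.0000 -1.0000
    outer loop
      vertex 6.51 23.71 0.00
      vertex 6.51 8.51 0.00
      vertex 0.00 0.00 0.00
    endloop
  endfacet
  facet normal 0.0000 0.0000 -1.0000
    outer loop
      vertex 0.00 23.71 0.00
      vertex 6.51 23.71 0.00
      vertex 0.00 0.00 0.00
    endloop
  endfacet
  facet normal 0.0000 0.0000 1.0000
    outer loop
      vertex 0.00 0.00 12.96
      vertex 25.21 0.00 12.96
      vertex 25.21 8.51 12.96
    endloop
  endfacet
  facet normal 0.0000 0.0000 1.0000
    outer loop
      vertex 0.00 0.00 12.96
      vertex 25.21 8.51 12.96
      vertex 6.51 8.51 12.96
    endloop
  endfacet
  facet normal 0.0000 0.0000 1.0000
    outer loop
      vertex 0.00 0.00 12.96
      vertex 6.51 8.51 12.96
      vertex 6.51 23.71 12.96
    endloop
  endfacet
  facet normal 0.0000 0.0000 1.0000
    outer loop
      vertex 0.00 0.00 12.96
      vertex 6.51 23.71 12.96
      vertex 0.00 23.71 12.96
    endloop
  endfacet
  facet normal 0.0000 -1.0000 0.0000
    outer loop
      vertex 0.00 0.00 0.00
      vertex 25.21 0.00 0.00
      vertex 25.21 0.00 12.96
    endloop
  endfacet
  facet normal 0.0000 -1.0000 0.0000
    outer loop
      vertex 0.00 0.00 0.00
      vertex 25.21 0.00 12.96
      vertex 0.00 0.00 12.96
    endloop
  endfacet
  facet normal 1.0000 0.0000 0.0000
    outer loop
      vertex 25.21 0.00 0.00
      vertex 25.21 8.51 0.00
      vertex 25.21 8.51 12.96
    endloop
  endfacet
  facet normal 1.0000 0.0000 0.0000
    outer loop
      vertex 25.21 0.00 0.00
      vertex 25.21 8.51 12.96
      vertex 25.21 0.00 12.96
    endloop
  endfacet
  facet normal 0.0000 1.0000 0.0000
    outer loop
      vertex 25.21 8.51 0.00
      vertex 6.51 8.51 0.00
      vertex 6.51 8.51 12.96
    endloop
  endfacet
  facet normal 0.0000 1.0000 0.0000
    outer loop
      vertex 25.21 8.51 0.00
      vertex 6.51 8.51 12.96
      vertex 25.21 8.51 12.96
    endloop
  endfacet
  facet normal 1.0000 0.0000 0.0000
    outer loop
      vertex 6.51 8.51 0.00
      vertex 6.51 23.71 0.00
      vertex 6.51 23.71 12.96
    endloop
  endfacet
  facet normal 1.0000 0.0000 0.0000
    outer loop
      vertex 6.51 8.51 0.00
      vertex 6.51 23.71 12.96
      vertex 6.51 8.51 12.96
    endloop
  endfacet
  facet normal 0.0000 1.0000 0.0000
    outer loop
      vertex 6.51 23.71 0.00
      vertex 0.00 23.71 0.00
      vertex 0.00 23.71 12.96
    endloop
  endfacet
  facet normal 0.0000 1.0000 0.0000
    outer loop
      vertex 6.51 23.71 0.00
      vertex 0.00 23.71 12.96
      vertex 6.51 23.71 12.96
    endloop
  endfacet
  facet normal -1.0000 0.0000 0.0000
    outer loop
      vertex 0.00 23.71 0.00
      vertex 0.00 0.00 0.00
      vertex 0.00 0.00 12.96
    endloop
  endfacet
  facet normal -1.0000 0.0000 0.0000
    outer loop
      vertex 0.00 23.71 0.00
      vertex 0.00 0.00 12.96
      vertex 0.00 23.71 12.96
    endloop
  endfacet
endsolid part

The G0 Z moves step by Δz≈1.62 mm. Every layer's G1 loop is the same polygon, so the solid is a straight extrusion of it from z=0 to z≈13. Closing with flat bottom and top caps and triangulating gives 20 facets — an L-shaped prism: outer 25.2 × 23.7 mm, arm thicknesses ≈ 8.51 mm (horizontal) and 6.51 mm (vertical), extruded 13 mm in z.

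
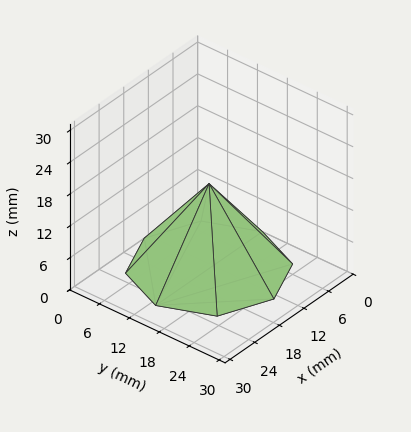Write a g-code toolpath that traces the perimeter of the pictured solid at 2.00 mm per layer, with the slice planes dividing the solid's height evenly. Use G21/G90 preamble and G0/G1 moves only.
Reading the render: the shape is a regular 8-sided pyramid, base circumscribed radius ≈ 13 mm, apex at z ≈ 16 mm (dimensions read to the nearest mm from the axis ticks). For the g-code, the solid's height is divided into equal slices at the stated Δz and each level perimeter traced with G1 moves after a G0 lift.

; perimeter-only toolpath
G21 ; units = mm
G90 ; absolute positioning
G28 ; home
; layer 1
G0 Z2.00
G0 X24.38 Y13.00
G1 X21.04 Y21.04
G1 X13.00 Y24.38
G1 X4.96 Y21.04
G1 X1.62 Y13.00
G1 X4.96 Y4.96
G1 X13.00 Y1.62
G1 X21.04 Y4.96
G1 X24.38 Y13.00
; layer 2
G0 Z4.00
G0 X22.75 Y13.00
G1 X19.89 Y19.89
G1 X13.00 Y22.75
G1 X6.11 Y19.89
G1 X3.25 Y13.00
G1 X6.11 Y6.11
G1 X13.00 Y3.25
G1 X19.89 Y6.11
G1 X22.75 Y13.00
; layer 3
G0 Z6.00
G0 X21.12 Y13.00
G1 X18.74 Y18.74
G1 X13.00 Y21.12
G1 X7.26 Y18.74
G1 X4.88 Y13.00
G1 X7.26 Y7.26
G1 X13.00 Y4.88
G1 X18.74 Y7.26
G1 X21.12 Y13.00
; layer 4
G0 Z8.00
G0 X19.50 Y13.00
G1 X17.59 Y17.59
G1 X13.00 Y19.50
G1 X8.40 Y17.59
G1 X6.50 Y13.00
G1 X8.40 Y8.40
G1 X13.00 Y6.50
G1 X17.59 Y8.40
G1 X19.50 Y13.00
; layer 5
G0 Z10.00
G0 X17.88 Y13.00
G1 X16.45 Y16.45
G1 X13.00 Y17.88
G1 X9.55 Y16.45
G1 X8.12 Y13.00
G1 X9.55 Y9.55
G1 X13.00 Y8.12
G1 X16.45 Y9.55
G1 X17.88 Y13.00
; layer 6
G0 Z12.00
G0 X16.25 Y13.00
G1 X15.30 Y15.30
G1 X13.00 Y16.25
G1 X10.70 Y15.30
G1 X9.75 Y13.00
G1 X10.70 Y10.70
G1 X13.00 Y9.75
G1 X15.30 Y10.70
G1 X16.25 Y13.00
; layer 7
G0 Z14.00
G0 X14.62 Y13.00
G1 X14.15 Y14.15
G1 X13.00 Y14.62
G1 X11.85 Y14.15
G1 X11.38 Y13.00
G1 X11.85 Y11.85
G1 X13.00 Y11.38
G1 X14.15 Y11.85
G1 X14.62 Y13.00
M2 ; end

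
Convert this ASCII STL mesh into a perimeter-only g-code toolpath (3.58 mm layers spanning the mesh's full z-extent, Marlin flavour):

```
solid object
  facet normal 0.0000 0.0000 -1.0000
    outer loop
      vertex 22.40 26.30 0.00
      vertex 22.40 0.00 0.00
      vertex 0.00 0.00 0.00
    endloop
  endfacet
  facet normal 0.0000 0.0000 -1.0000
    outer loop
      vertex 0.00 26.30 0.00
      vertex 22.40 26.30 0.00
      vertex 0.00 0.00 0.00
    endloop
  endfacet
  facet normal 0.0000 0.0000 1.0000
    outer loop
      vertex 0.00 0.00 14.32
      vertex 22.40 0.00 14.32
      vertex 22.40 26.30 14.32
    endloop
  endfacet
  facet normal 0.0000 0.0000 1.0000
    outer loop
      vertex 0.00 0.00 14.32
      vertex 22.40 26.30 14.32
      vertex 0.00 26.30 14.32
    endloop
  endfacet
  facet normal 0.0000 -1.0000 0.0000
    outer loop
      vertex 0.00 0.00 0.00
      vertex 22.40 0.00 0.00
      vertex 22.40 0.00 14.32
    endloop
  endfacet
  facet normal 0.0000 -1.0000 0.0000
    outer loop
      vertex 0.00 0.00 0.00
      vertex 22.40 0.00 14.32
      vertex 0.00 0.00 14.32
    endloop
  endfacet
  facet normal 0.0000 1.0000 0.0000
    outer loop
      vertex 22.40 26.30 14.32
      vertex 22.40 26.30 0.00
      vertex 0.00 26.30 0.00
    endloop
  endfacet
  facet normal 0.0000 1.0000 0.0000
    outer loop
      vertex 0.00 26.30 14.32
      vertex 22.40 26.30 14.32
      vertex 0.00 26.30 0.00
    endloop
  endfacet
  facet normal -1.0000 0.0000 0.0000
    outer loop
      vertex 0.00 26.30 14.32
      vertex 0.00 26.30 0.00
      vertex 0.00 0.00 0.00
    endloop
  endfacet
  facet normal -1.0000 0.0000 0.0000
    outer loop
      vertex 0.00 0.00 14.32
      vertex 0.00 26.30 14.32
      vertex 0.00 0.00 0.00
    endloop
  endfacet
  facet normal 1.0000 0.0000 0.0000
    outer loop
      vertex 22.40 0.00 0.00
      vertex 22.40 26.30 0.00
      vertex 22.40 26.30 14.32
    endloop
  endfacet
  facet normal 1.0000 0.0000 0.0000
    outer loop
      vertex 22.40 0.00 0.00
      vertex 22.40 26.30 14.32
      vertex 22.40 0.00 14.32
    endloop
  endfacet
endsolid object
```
; perimeter-only toolpath
G21 ; units = mm
G90 ; absolute positioning
G28 ; home
; layer 1
G0 Z3.58
G0 X0.00 Y0.00
G1 X22.40 Y0.00
G1 X22.40 Y26.30
G1 X0.00 Y26.30
G1 X0.00 Y0.00
; layer 2
G0 Z7.16
G0 X0.00 Y0.00
G1 X22.40 Y0.00
G1 X22.40 Y26.30
G1 X0.00 Y26.30
G1 X0.00 Y0.00
; layer 3
G0 Z10.74
G0 X0.00 Y0.00
G1 X22.40 Y0.00
G1 X22.40 Y26.30
G1 X0.00 Y26.30
G1 X0.00 Y0.00
; layer 4
G0 Z14.32
G0 X0.00 Y0.00
G1 X22.40 Y0.00
G1 X22.40 Y26.30
G1 X0.00 Y26.30
G1 X0.00 Y0.00
M2 ; end

The solid is a rectangular box, roughly 22.4 × 26.3 mm footprint and 14.3 mm tall. Slicing at Δz = 3.58 mm — 4 equal slices spanning the solid's height, so layer i sits at z = i·h/4 — gives 4 non-empty perimeters. Each is a 4-segment closed polygon; G0 lifts to the layer z and rapids to the start vertex, then G1 traces the edges.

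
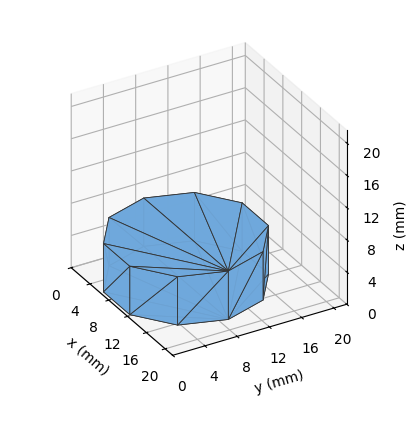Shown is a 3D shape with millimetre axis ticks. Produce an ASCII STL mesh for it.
Reading the render: the shape is a regular 10-sided prism (a cylinder approximated with 10 flat sides), circumscribed radius ≈ 9 mm, height ≈ 6 mm (dimensions read to the nearest mm from the axis ticks). For the STL, each face is triangulated and given an outward normal.

solid part
  facet normal 0.0000 0.0000 -1.0000
    outer loop
      vertex 11.8 17.6 0.0
      vertex 16.3 14.3 0.0
      vertex 18.0 9.0 0.0
    endloop
  endfacet
  facet normal 0.0000 0.0000 -1.0000
    outer loop
      vertex 6.2 17.6 0.0
      vertex 11.8 17.6 0.0
      vertex 18.0 9.0 0.0
    endloop
  endfacet
  facet normal 0.0000 0.0000 -1.0000
    outer loop
      vertex 1.7 14.3 0.0
      vertex 6.2 17.6 0.0
      vertex 18.0 9.0 0.0
    endloop
  endfacet
  facet normal 0.0000 0.0000 -1.0000
    outer loop
      vertex 0.0 9.0 0.0
      vertex 1.7 14.3 0.0
      vertex 18.0 9.0 0.0
    endloop
  endfacet
  facet normal 0.0000 0.0000 -1.0000
    outer loop
      vertex 1.7 3.7 0.0
      vertex 0.0 9.0 0.0
      vertex 18.0 9.0 0.0
    endloop
  endfacet
  facet normal 0.0000 0.0000 -1.0000
    outer loop
      vertex 6.2 0.4 0.0
      vertex 1.7 3.7 0.0
      vertex 18.0 9.0 0.0
    endloop
  endfacet
  facet normal 0.0000 0.0000 -1.0000
    outer loop
      vertex 11.8 0.4 0.0
      vertex 6.2 0.4 0.0
      vertex 18.0 9.0 0.0
    endloop
  endfacet
  facet normal 0.0000 0.0000 -1.0000
    outer loop
      vertex 16.3 3.7 0.0
      vertex 11.8 0.4 0.0
      vertex 18.0 9.0 0.0
    endloop
  endfacet
  facet normal 0.0000 0.0000 1.0000
    outer loop
      vertex 18.0 9.0 6.0
      vertex 16.3 14.3 6.0
      vertex 11.8 17.6 6.0
    endloop
  endfacet
  facet normal 0.0000 0.0000 1.0000
    outer loop
      vertex 18.0 9.0 6.0
      vertex 11.8 17.6 6.0
      vertex 6.2 17.6 6.0
    endloop
  endfacet
  facet normal 0.0000 0.0000 1.0000
    outer loop
      vertex 18.0 9.0 6.0
      vertex 6.2 17.6 6.0
      vertex 1.7 14.3 6.0
    endloop
  endfacet
  facet normal 0.0000 0.0000 1.0000
    outer loop
      vertex 18.0 9.0 6.0
      vertex 1.7 14.3 6.0
      vertex 0.0 9.0 6.0
    endloop
  endfacet
  facet normal 0.0000 0.0000 1.0000
    outer loop
      vertex 18.0 9.0 6.0
      vertex 0.0 9.0 6.0
      vertex 1.7 3.7 6.0
    endloop
  endfacet
  facet normal 0.0000 0.0000 1.0000
    outer loop
      vertex 18.0 9.0 6.0
      vertex 1.7 3.7 6.0
      vertex 6.2 0.4 6.0
    endloop
  endfacet
  facet normal 0.0000 0.0000 1.0000
    outer loop
      vertex 18.0 9.0 6.0
      vertex 6.2 0.4 6.0
      vertex 11.8 0.4 6.0
    endloop
  endfacet
  facet normal 0.0000 0.0000 1.0000
    outer loop
      vertex 18.0 9.0 6.0
      vertex 11.8 0.4 6.0
      vertex 16.3 3.7 6.0
    endloop
  endfacet
  facet normal 0.9522 0.3054 0.0000
    outer loop
      vertex 18.0 9.0 0.0
      vertex 16.3 14.3 0.0
      vertex 16.3 14.3 6.0
    endloop
  endfacet
  facet normal 0.9522 0.3054 0.0000
    outer loop
      vertex 18.0 9.0 0.0
      vertex 16.3 14.3 6.0
      vertex 18.0 9.0 6.0
    endloop
  endfacet
  facet normal 0.5914 0.8064 0.0000
    outer loop
      vertex 16.3 14.3 0.0
      vertex 11.8 17.6 0.0
      vertex 11.8 17.6 6.0
    endloop
  endfacet
  facet normal 0.5914 0.8064 0.0000
    outer loop
      vertex 16.3 14.3 0.0
      vertex 11.8 17.6 6.0
      vertex 16.3 14.3 6.0
    endloop
  endfacet
  facet normal 0.0000 1.0000 0.0000
    outer loop
      vertex 11.8 17.6 0.0
      vertex 6.2 17.6 0.0
      vertex 6.2 17.6 6.0
    endloop
  endfacet
  facet normal 0.0000 1.0000 0.0000
    outer loop
      vertex 11.8 17.6 0.0
      vertex 6.2 17.6 6.0
      vertex 11.8 17.6 6.0
    endloop
  endfacet
  facet normal -0.5914 0.8064 0.0000
    outer loop
      vertex 6.2 17.6 0.0
      vertex 1.7 14.3 0.0
      vertex 1.7 14.3 6.0
    endloop
  endfacet
  facet normal -0.5914 0.8064 0.0000
    outer loop
      vertex 6.2 17.6 0.0
      vertex 1.7 14.3 6.0
      vertex 6.2 17.6 6.0
    endloop
  endfacet
  facet normal -0.9522 0.3054 0.0000
    outer loop
      vertex 1.7 14.3 0.0
      vertex 0.0 9.0 0.0
      vertex 0.0 9.0 6.0
    endloop
  endfacet
  facet normal -0.9522 0.3054 0.0000
    outer loop
      vertex 1.7 14.3 0.0
      vertex 0.0 9.0 6.0
      vertex 1.7 14.3 6.0
    endloop
  endfacet
  facet normal -0.9522 -0.3054 0.0000
    outer loop
      vertex 0.0 9.0 0.0
      vertex 1.7 3.7 0.0
      vertex 1.7 3.7 6.0
    endloop
  endfacet
  facet normal -0.9522 -0.3054 0.0000
    outer loop
      vertex 0.0 9.0 0.0
      vertex 1.7 3.7 6.0
      vertex 0.0 9.0 6.0
    endloop
  endfacet
  facet normal -0.5914 -0.8064 0.0000
    outer loop
      vertex 1.7 3.7 0.0
      vertex 6.2 0.4 0.0
      vertex 6.2 0.4 6.0
    endloop
  endfacet
  facet normal -0.5914 -0.8064 0.0000
    outer loop
      vertex 1.7 3.7 0.0
      vertex 6.2 0.4 6.0
      vertex 1.7 3.7 6.0
    endloop
  endfacet
  facet normal 0.0000 -1.0000 0.0000
    outer loop
      vertex 6.2 0.4 0.0
      vertex 11.8 0.4 0.0
      vertex 11.8 0.4 6.0
    endloop
  endfacet
  facet normal 0.0000 -1.0000 0.0000
    outer loop
      vertex 6.2 0.4 0.0
      vertex 11.8 0.4 6.0
      vertex 6.2 0.4 6.0
    endloop
  endfacet
  facet normal 0.5914 -0.8064 0.0000
    outer loop
      vertex 11.8 0.4 0.0
      vertex 16.3 3.7 0.0
      vertex 16.3 3.7 6.0
    endloop
  endfacet
  facet normal 0.5914 -0.8064 0.0000
    outer loop
      vertex 11.8 0.4 0.0
      vertex 16.3 3.7 6.0
      vertex 11.8 0.4 6.0
    endloop
  endfacet
  facet normal 0.9522 -0.3054 0.0000
    outer loop
      vertex 16.3 3.7 0.0
      vertex 18.0 9.0 0.0
      vertex 18.0 9.0 6.0
    endloop
  endfacet
  facet normal 0.9522 -0.3054 0.0000
    outer loop
      vertex 16.3 3.7 0.0
      vertex 18.0 9.0 6.0
      vertex 16.3 3.7 6.0
    endloop
  endfacet
endsolid part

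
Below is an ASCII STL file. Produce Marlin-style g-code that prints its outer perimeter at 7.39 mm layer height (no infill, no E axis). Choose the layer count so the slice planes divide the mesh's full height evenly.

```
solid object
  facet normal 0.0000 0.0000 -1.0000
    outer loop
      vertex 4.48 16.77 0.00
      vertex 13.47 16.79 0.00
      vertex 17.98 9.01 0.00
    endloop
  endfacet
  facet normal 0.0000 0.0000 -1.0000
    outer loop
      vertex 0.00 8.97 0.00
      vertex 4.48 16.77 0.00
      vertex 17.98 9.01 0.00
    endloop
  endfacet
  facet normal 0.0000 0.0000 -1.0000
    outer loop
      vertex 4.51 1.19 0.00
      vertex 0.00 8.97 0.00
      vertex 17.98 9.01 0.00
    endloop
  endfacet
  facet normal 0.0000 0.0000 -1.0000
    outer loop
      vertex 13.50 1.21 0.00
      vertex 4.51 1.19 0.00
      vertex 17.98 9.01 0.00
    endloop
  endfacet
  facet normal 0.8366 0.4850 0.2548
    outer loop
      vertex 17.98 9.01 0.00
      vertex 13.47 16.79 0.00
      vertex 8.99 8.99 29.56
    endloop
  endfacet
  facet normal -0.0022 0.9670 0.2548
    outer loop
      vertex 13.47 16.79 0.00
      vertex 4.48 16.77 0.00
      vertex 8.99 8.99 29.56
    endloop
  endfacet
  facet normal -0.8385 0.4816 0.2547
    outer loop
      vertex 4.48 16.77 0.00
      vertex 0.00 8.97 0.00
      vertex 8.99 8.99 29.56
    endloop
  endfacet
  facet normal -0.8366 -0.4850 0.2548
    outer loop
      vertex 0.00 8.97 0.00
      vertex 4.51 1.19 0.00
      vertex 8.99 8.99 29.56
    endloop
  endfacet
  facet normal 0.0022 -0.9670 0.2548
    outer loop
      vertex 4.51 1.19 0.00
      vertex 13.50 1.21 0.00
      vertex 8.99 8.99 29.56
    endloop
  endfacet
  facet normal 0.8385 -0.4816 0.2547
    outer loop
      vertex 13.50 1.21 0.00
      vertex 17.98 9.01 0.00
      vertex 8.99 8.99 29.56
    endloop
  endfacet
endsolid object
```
; perimeter-only toolpath
G21 ; units = mm
G90 ; absolute positioning
G28 ; home
; layer 1
G0 Z7.39
G0 X15.73 Y9.01
G1 X12.35 Y14.84
G1 X5.61 Y14.83
G1 X2.25 Y8.98
G1 X5.63 Y3.14
G1 X12.37 Y3.16
G1 X15.73 Y9.01
; layer 2
G0 Z14.78
G0 X13.48 Y9.00
G1 X11.23 Y12.89
G1 X6.74 Y12.88
G1 X4.50 Y8.98
G1 X6.75 Y5.09
G1 X11.25 Y5.10
G1 X13.48 Y9.00
; layer 3
G0 Z22.17
G0 X11.24 Y8.99
G1 X10.11 Y10.94
G1 X7.86 Y10.93
G1 X6.74 Y8.98
G1 X7.87 Y7.04
G1 X10.12 Y7.04
G1 X11.24 Y8.99
M2 ; end

The solid is a regular 6-sided pyramid, base circumscribed radius ≈ 8.99 mm, apex at z ≈ 29.6 mm. Slicing at Δz = 7.39 mm — 4 equal slices spanning the solid's height, so layer i sits at z = i·h/4 — gives 3 non-empty perimeters. Each is a 6-segment closed polygon; G0 lifts to the layer z and rapids to the start vertex, then G1 traces the edges. The cross-section shrinks linearly with z (the slice at the apex is degenerate and omitted).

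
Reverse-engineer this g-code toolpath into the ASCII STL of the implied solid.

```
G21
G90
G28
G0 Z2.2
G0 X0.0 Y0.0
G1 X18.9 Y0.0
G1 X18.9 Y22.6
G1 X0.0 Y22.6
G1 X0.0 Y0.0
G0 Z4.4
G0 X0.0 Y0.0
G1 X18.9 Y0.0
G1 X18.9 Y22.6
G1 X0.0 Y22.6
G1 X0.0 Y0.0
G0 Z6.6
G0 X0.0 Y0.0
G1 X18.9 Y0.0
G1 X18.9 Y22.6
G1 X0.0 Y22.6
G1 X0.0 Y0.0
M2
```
solid part
  facet normal 0.0000 0.0000 -1.0000
    outer loop
      vertex 18.9 22.6 0.0
      vertex 18.9 0.0 0.0
      vertex 0.0 0.0 0.0
    endloop
  endfacet
  facet normal 0.0000 0.0000 -1.0000
    outer loop
      vertex 0.0 22.6 0.0
      vertex 18.9 22.6 0.0
      vertex 0.0 0.0 0.0
    endloop
  endfacet
  facet normal 0.0000 0.0000 1.0000
    outer loop
      vertex 0.0 0.0 6.6
      vertex 18.9 0.0 6.6
      vertex 18.9 22.6 6.6
    endloop
  endfacet
  facet normal 0.0000 0.0000 1.0000
    outer loop
      vertex 0.0 0.0 6.6
      vertex 18.9 22.6 6.6
      vertex 0.0 22.6 6.6
    endloop
  endfacet
  facet normal 0.0000 -1.0000 0.0000
    outer loop
      vertex 0.0 0.0 0.0
      vertex 18.9 0.0 0.0
      vertex 18.9 0.0 6.6
    endloop
  endfacet
  facet normal 0.0000 -1.0000 0.0000
    outer loop
      vertex 0.0 0.0 0.0
      vertex 18.9 0.0 6.6
      vertex 0.0 0.0 6.6
    endloop
  endfacet
  facet normal 0.0000 1.0000 0.0000
    outer loop
      vertex 18.9 22.6 6.6
      vertex 18.9 22.6 0.0
      vertex 0.0 22.6 0.0
    endloop
  endfacet
  facet normal 0.0000 1.0000 0.0000
    outer loop
      vertex 0.0 22.6 6.6
      vertex 18.9 22.6 6.6
      vertex 0.0 22.6 0.0
    endloop
  endfacet
  facet normal -1.0000 0.0000 0.0000
    outer loop
      vertex 0.0 22.6 6.6
      vertex 0.0 22.6 0.0
      vertex 0.0 0.0 0.0
    endloop
  endfacet
  facet normal -1.0000 0.0000 0.0000
    outer loop
      vertex 0.0 0.0 6.6
      vertex 0.0 22.6 6.6
      vertex 0.0 0.0 0.0
    endloop
  endfacet
  facet normal 1.0000 0.0000 0.0000
    outer loop
      vertex 18.9 0.0 0.0
      vertex 18.9 22.6 0.0
      vertex 18.9 22.6 6.6
    endloop
  endfacet
  facet normal 1.0000 0.0000 0.0000
    outer loop
      vertex 18.9 0.0 0.0
      vertex 18.9 22.6 6.6
      vertex 18.9 0.0 6.6
    endloop
  endfacet
endsolid part

The G0 Z moves step by Δz≈2.2 mm. Every layer's G1 loop is the same polygon, so the solid is a straight extrusion of it from z=0 to z≈6.6. Closing with flat bottom and top caps and triangulating gives 12 facets — a rectangular box, roughly 18.9 × 22.6 mm footprint and 6.6 mm tall.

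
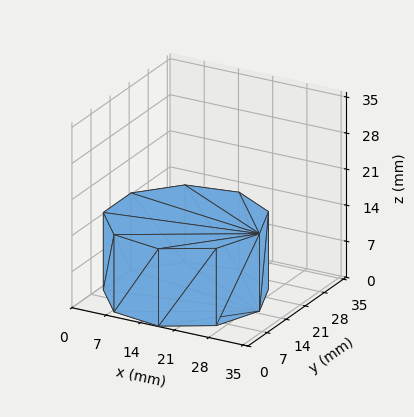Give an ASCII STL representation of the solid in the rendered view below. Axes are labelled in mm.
Reading the render: the shape is a regular 9-sided prism (a cylinder approximated with 9 flat sides), circumscribed radius ≈ 15 mm, height ≈ 15 mm (dimensions read to the nearest mm from the axis ticks). For the STL, each face is triangulated and given an outward normal.

solid part
  facet normal 0.0000 0.0000 -1.0000
    outer loop
      vertex 17.6 29.8 0.0
      vertex 26.5 24.6 0.0
      vertex 30.0 15.0 0.0
    endloop
  endfacet
  facet normal 0.0000 0.0000 -1.0000
    outer loop
      vertex 7.5 28.0 0.0
      vertex 17.6 29.8 0.0
      vertex 30.0 15.0 0.0
    endloop
  endfacet
  facet normal 0.0000 0.0000 -1.0000
    outer loop
      vertex 0.9 20.1 0.0
      vertex 7.5 28.0 0.0
      vertex 30.0 15.0 0.0
    endloop
  endfacet
  facet normal 0.0000 0.0000 -1.0000
    outer loop
      vertex 0.9 9.9 0.0
      vertex 0.9 20.1 0.0
      vertex 30.0 15.0 0.0
    endloop
  endfacet
  facet normal 0.0000 0.0000 -1.0000
    outer loop
      vertex 7.5 2.0 0.0
      vertex 0.9 9.9 0.0
      vertex 30.0 15.0 0.0
    endloop
  endfacet
  facet normal 0.0000 0.0000 -1.0000
    outer loop
      vertex 17.6 0.2 0.0
      vertex 7.5 2.0 0.0
      vertex 30.0 15.0 0.0
    endloop
  endfacet
  facet normal 0.0000 0.0000 -1.0000
    outer loop
      vertex 26.5 5.4 0.0
      vertex 17.6 0.2 0.0
      vertex 30.0 15.0 0.0
    endloop
  endfacet
  facet normal 0.0000 0.0000 1.0000
    outer loop
      vertex 30.0 15.0 15.0
      vertex 26.5 24.6 15.0
      vertex 17.6 29.8 15.0
    endloop
  endfacet
  facet normal 0.0000 0.0000 1.0000
    outer loop
      vertex 30.0 15.0 15.0
      vertex 17.6 29.8 15.0
      vertex 7.5 28.0 15.0
    endloop
  endfacet
  facet normal 0.0000 0.0000 1.0000
    outer loop
      vertex 30.0 15.0 15.0
      vertex 7.5 28.0 15.0
      vertex 0.9 20.1 15.0
    endloop
  endfacet
  facet normal 0.0000 0.0000 1.0000
    outer loop
      vertex 30.0 15.0 15.0
      vertex 0.9 20.1 15.0
      vertex 0.9 9.9 15.0
    endloop
  endfacet
  facet normal 0.0000 0.0000 1.0000
    outer loop
      vertex 30.0 15.0 15.0
      vertex 0.9 9.9 15.0
      vertex 7.5 2.0 15.0
    endloop
  endfacet
  facet normal 0.0000 0.0000 1.0000
    outer loop
      vertex 30.0 15.0 15.0
      vertex 7.5 2.0 15.0
      vertex 17.6 0.2 15.0
    endloop
  endfacet
  facet normal 0.0000 0.0000 1.0000
    outer loop
      vertex 30.0 15.0 15.0
      vertex 17.6 0.2 15.0
      vertex 26.5 5.4 15.0
    endloop
  endfacet
  facet normal 0.9395 0.3425 0.0000
    outer loop
      vertex 30.0 15.0 0.0
      vertex 26.5 24.6 0.0
      vertex 26.5 24.6 15.0
    endloop
  endfacet
  facet normal 0.9395 0.3425 0.0000
    outer loop
      vertex 30.0 15.0 0.0
      vertex 26.5 24.6 15.0
      vertex 30.0 15.0 15.0
    endloop
  endfacet
  facet normal 0.5045 0.8634 0.0000
    outer loop
      vertex 26.5 24.6 0.0
      vertex 17.6 29.8 0.0
      vertex 17.6 29.8 15.0
    endloop
  endfacet
  facet normal 0.5045 0.8634 0.0000
    outer loop
      vertex 26.5 24.6 0.0
      vertex 17.6 29.8 15.0
      vertex 26.5 24.6 15.0
    endloop
  endfacet
  facet normal -0.1755 0.9845 0.0000
    outer loop
      vertex 17.6 29.8 0.0
      vertex 7.5 28.0 0.0
      vertex 7.5 28.0 15.0
    endloop
  endfacet
  facet normal -0.1755 0.9845 0.0000
    outer loop
      vertex 17.6 29.8 0.0
      vertex 7.5 28.0 15.0
      vertex 17.6 29.8 15.0
    endloop
  endfacet
  facet normal -0.7674 0.6411 0.0000
    outer loop
      vertex 7.5 28.0 0.0
      vertex 0.9 20.1 0.0
      vertex 0.9 20.1 15.0
    endloop
  endfacet
  facet normal -0.7674 0.6411 0.0000
    outer loop
      vertex 7.5 28.0 0.0
      vertex 0.9 20.1 15.0
      vertex 7.5 28.0 15.0
    endloop
  endfacet
  facet normal -1.0000 0.0000 0.0000
    outer loop
      vertex 0.9 20.1 0.0
      vertex 0.9 9.9 0.0
      vertex 0.9 9.9 15.0
    endloop
  endfacet
  facet normal -1.0000 0.0000 0.0000
    outer loop
      vertex 0.9 20.1 0.0
      vertex 0.9 9.9 15.0
      vertex 0.9 20.1 15.0
    endloop
  endfacet
  facet normal -0.7674 -0.6411 0.0000
    outer loop
      vertex 0.9 9.9 0.0
      vertex 7.5 2.0 0.0
      vertex 7.5 2.0 15.0
    endloop
  endfacet
  facet normal -0.7674 -0.6411 0.0000
    outer loop
      vertex 0.9 9.9 0.0
      vertex 7.5 2.0 15.0
      vertex 0.9 9.9 15.0
    endloop
  endfacet
  facet normal -0.1755 -0.9845 0.0000
    outer loop
      vertex 7.5 2.0 0.0
      vertex 17.6 0.2 0.0
      vertex 17.6 0.2 15.0
    endloop
  endfacet
  facet normal -0.1755 -0.9845 0.0000
    outer loop
      vertex 7.5 2.0 0.0
      vertex 17.6 0.2 15.0
      vertex 7.5 2.0 15.0
    endloop
  endfacet
  facet normal 0.5045 -0.8634 0.0000
    outer loop
      vertex 17.6 0.2 0.0
      vertex 26.5 5.4 0.0
      vertex 26.5 5.4 15.0
    endloop
  endfacet
  facet normal 0.5045 -0.8634 0.0000
    outer loop
      vertex 17.6 0.2 0.0
      vertex 26.5 5.4 15.0
      vertex 17.6 0.2 15.0
    endloop
  endfacet
  facet normal 0.9395 -0.3425 0.0000
    outer loop
      vertex 26.5 5.4 0.0
      vertex 30.0 15.0 0.0
      vertex 30.0 15.0 15.0
    endloop
  endfacet
  facet normal 0.9395 -0.3425 0.0000
    outer loop
      vertex 26.5 5.4 0.0
      vertex 30.0 15.0 15.0
      vertex 26.5 5.4 15.0
    endloop
  endfacet
endsolid part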